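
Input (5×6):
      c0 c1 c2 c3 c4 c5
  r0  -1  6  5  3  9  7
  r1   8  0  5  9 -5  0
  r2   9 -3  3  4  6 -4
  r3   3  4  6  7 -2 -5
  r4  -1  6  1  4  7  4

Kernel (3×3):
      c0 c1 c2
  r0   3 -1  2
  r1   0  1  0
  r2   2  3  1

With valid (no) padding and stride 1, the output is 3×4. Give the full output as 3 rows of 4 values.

13 31 63 31
55 49 31 41
57 21 45 29

Output[0,0]: The receptive field on the input at this output position is [-1 6 5 / 8 0 5 / 9 -3 3]. Elementwise product with the kernel and sum: -1·3 + 6·-1 + 5·2 + 0·1 + 9·2 + -3·3 + 3·1.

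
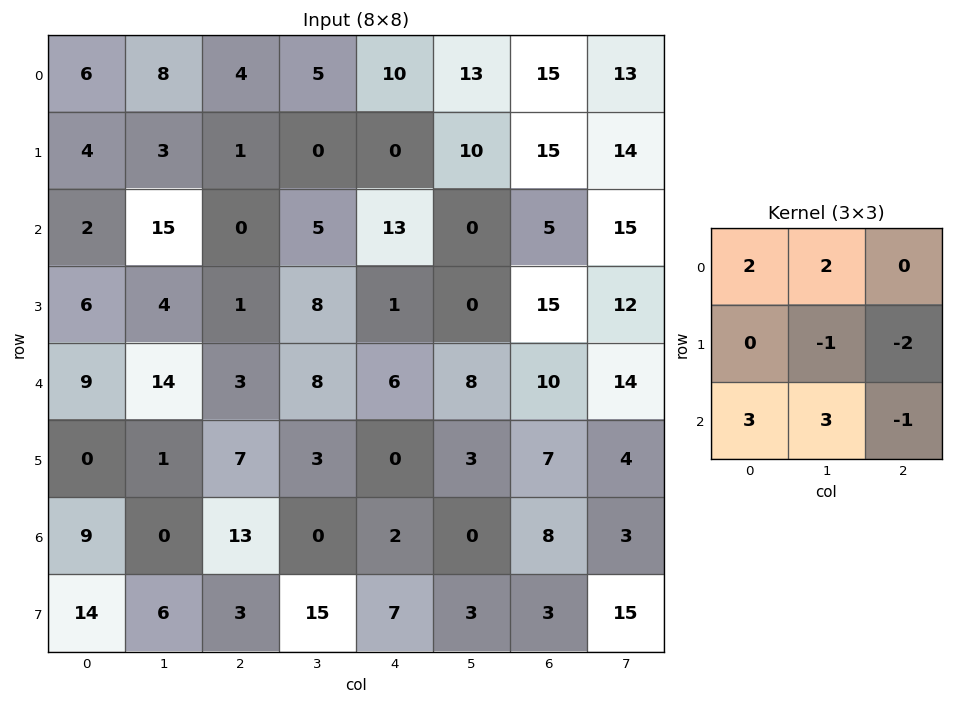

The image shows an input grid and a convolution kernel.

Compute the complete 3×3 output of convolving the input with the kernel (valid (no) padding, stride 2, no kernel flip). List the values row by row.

74 20 40
94 27 28
45 56 9

Output[0,0]: The receptive field on the input at this output position is [6 8 4 / 4 3 1 / 2 15 0]. Elementwise product with the kernel and sum: 6·2 + 8·2 + 3·-1 + 1·-2 + 2·3 + 15·3 + 0·-1.
Output[0,1]: The receptive field on the input at this output position is [4 5 10 / 1 0 0 / 0 5 13]. Elementwise product with the kernel and sum: 4·2 + 5·2 + 0·-1 + 0·-2 + 0·3 + 5·3 + 13·-1.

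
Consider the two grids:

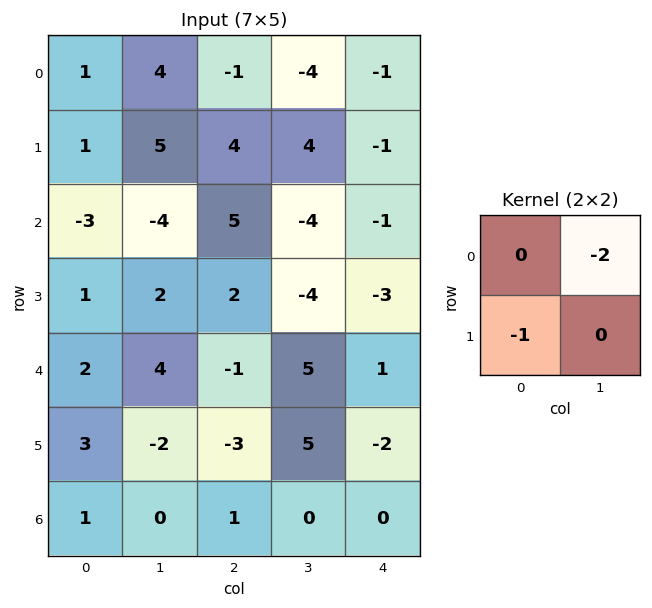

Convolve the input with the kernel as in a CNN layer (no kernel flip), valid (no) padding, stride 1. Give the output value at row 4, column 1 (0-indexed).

4

The receptive field on the input at this output position is [4 -1 / -2 -3]. Elementwise product with the kernel and sum: -1·-2 + -2·-1.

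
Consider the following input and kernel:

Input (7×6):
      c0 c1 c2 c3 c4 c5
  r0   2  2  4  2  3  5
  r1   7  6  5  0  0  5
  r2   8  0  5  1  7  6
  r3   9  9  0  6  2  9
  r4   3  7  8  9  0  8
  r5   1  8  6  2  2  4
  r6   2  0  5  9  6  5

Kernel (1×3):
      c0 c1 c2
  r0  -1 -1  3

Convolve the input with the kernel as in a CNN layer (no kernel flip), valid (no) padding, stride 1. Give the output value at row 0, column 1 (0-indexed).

The receptive field on the input at this output position is [2 4 2]. Elementwise product with the kernel and sum: 2·-1 + 4·-1 + 2·3.

0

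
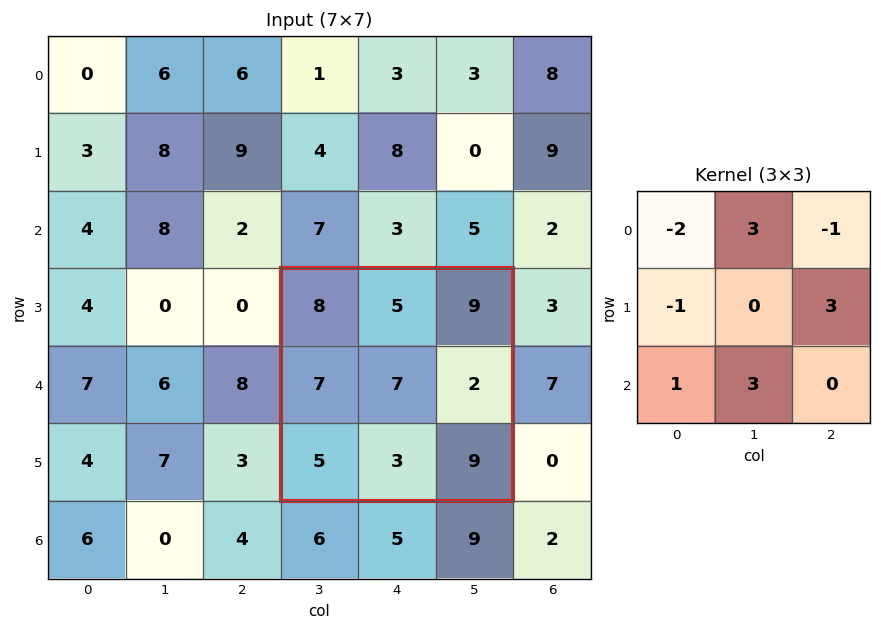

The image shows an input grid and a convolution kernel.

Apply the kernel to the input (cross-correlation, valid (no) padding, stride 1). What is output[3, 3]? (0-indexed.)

3

The receptive field on the input at this output position is [8 5 9 / 7 7 2 / 5 3 9]. Elementwise product with the kernel and sum: 8·-2 + 5·3 + 9·-1 + 7·-1 + 2·3 + 5·1 + 3·3.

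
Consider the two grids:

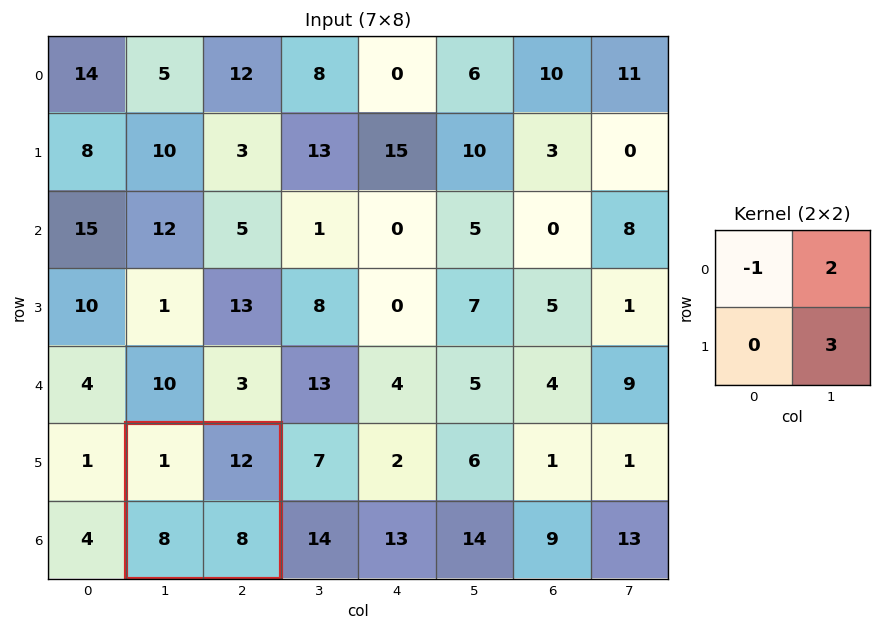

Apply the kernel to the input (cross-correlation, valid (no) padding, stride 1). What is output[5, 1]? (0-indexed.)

The receptive field on the input at this output position is [1 12 / 8 8]. Elementwise product with the kernel and sum: 1·-1 + 12·2 + 8·3.

47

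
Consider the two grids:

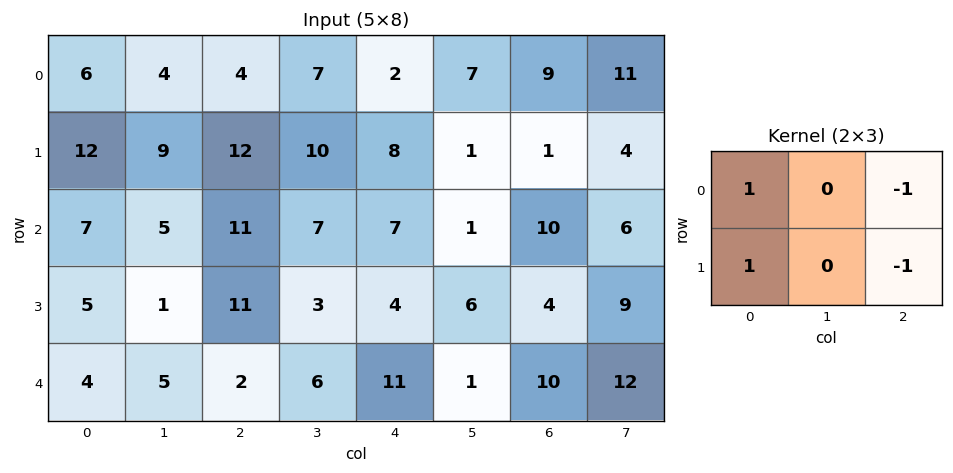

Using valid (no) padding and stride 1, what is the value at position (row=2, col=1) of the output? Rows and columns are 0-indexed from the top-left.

The receptive field on the input at this output position is [5 11 7 / 1 11 3]. Elementwise product with the kernel and sum: 5·1 + 7·-1 + 1·1 + 3·-1.

-4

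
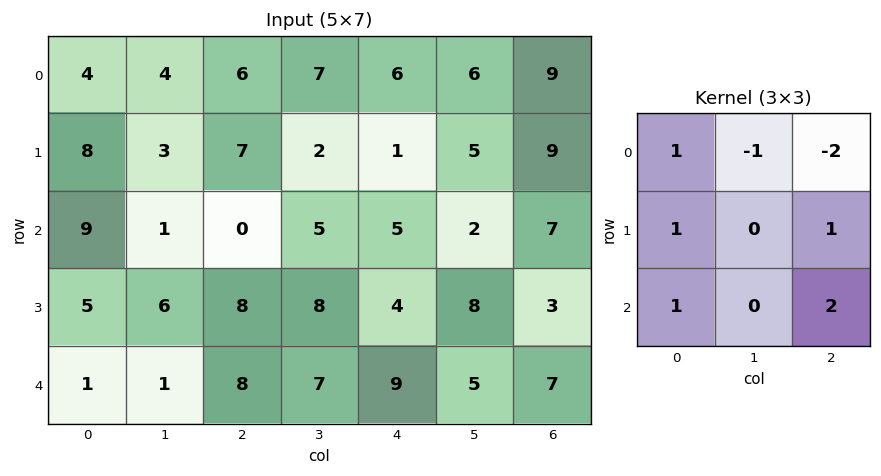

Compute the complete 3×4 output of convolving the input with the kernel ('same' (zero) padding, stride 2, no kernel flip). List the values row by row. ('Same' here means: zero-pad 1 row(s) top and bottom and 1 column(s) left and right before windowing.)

10 18 25 11
-1 20 22 6
-16 -10 0 10

Output[0,0]: The receptive field on the zero-padded input at this output position is [0 0 0 / 0 4 4 / 0 8 3]. Elementwise product with the kernel and sum: 0·1 + 0·-1 + 0·-2 + 0·1 + 4·1 + 0·1 + 3·2.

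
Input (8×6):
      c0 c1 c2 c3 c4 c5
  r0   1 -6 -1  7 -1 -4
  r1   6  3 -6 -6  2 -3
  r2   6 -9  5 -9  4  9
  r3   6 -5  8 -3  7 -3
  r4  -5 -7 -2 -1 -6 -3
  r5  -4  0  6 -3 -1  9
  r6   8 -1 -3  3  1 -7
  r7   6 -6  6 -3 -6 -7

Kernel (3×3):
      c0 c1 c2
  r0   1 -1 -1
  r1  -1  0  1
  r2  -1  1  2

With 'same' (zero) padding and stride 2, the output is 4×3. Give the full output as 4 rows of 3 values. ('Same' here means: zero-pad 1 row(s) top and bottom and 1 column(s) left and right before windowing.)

6 -8 -9
-22 22 17
-12 -4 11
-3 7 -38

Output[0,0]: The receptive field on the zero-padded input at this output position is [0 0 0 / 0 1 -6 / 0 6 3]. Elementwise product with the kernel and sum: 0·1 + 0·-1 + 0·-1 + 0·-1 + -6·1 + 0·-1 + 6·1 + 3·2.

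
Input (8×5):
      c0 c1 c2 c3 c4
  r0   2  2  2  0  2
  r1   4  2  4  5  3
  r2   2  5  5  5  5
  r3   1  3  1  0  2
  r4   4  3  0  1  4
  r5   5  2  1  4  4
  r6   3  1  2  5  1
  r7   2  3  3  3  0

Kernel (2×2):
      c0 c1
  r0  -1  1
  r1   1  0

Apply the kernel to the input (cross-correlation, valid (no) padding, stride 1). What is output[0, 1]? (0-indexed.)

The receptive field on the input at this output position is [2 2 / 2 4]. Elementwise product with the kernel and sum: 2·-1 + 2·1 + 2·1.

2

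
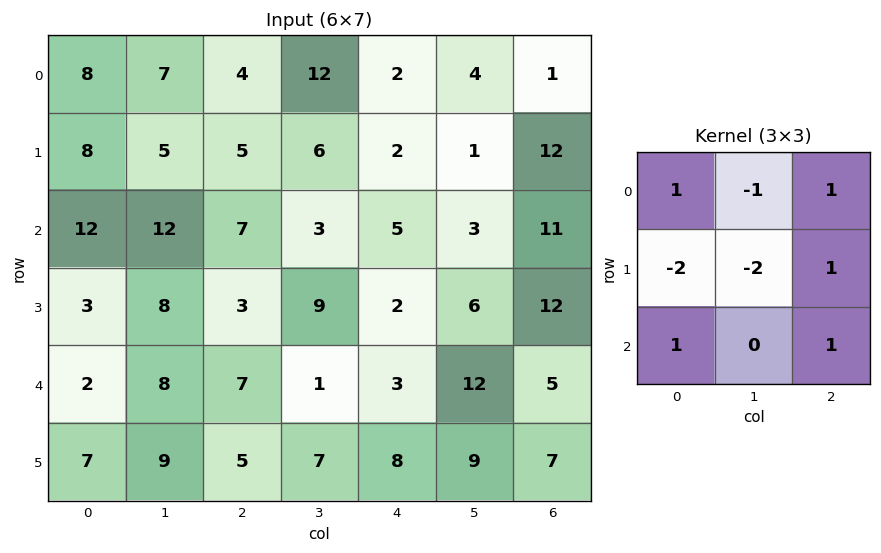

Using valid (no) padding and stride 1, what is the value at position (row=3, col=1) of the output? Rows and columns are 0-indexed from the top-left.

1

The receptive field on the input at this output position is [8 3 9 / 8 7 1 / 9 5 7]. Elementwise product with the kernel and sum: 8·1 + 3·-1 + 9·1 + 8·-2 + 7·-2 + 1·1 + 9·1 + 7·1.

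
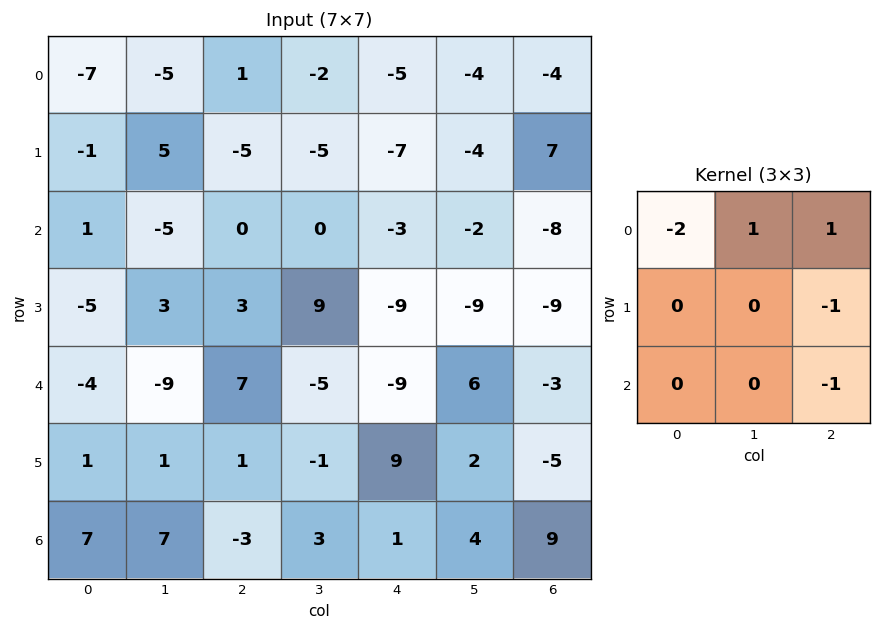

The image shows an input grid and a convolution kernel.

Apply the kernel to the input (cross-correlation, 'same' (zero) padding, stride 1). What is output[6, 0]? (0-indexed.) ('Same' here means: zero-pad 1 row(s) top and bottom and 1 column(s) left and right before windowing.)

The receptive field on the zero-padded input at this output position is [0 1 1 / 0 7 7 / 0 0 0]. Elementwise product with the kernel and sum: 0·-2 + 1·1 + 1·1 + 7·-1 + 0·-1.

-5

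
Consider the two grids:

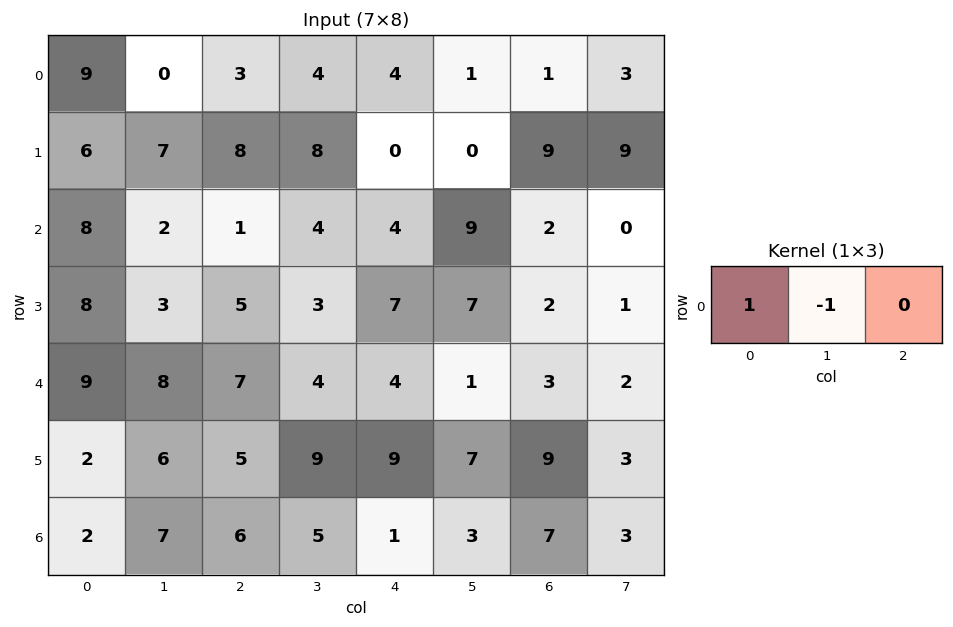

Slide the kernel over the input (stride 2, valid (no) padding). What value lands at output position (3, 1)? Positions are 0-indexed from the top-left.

1

The receptive field on the input at this output position is [6 5 1]. Elementwise product with the kernel and sum: 6·1 + 5·-1.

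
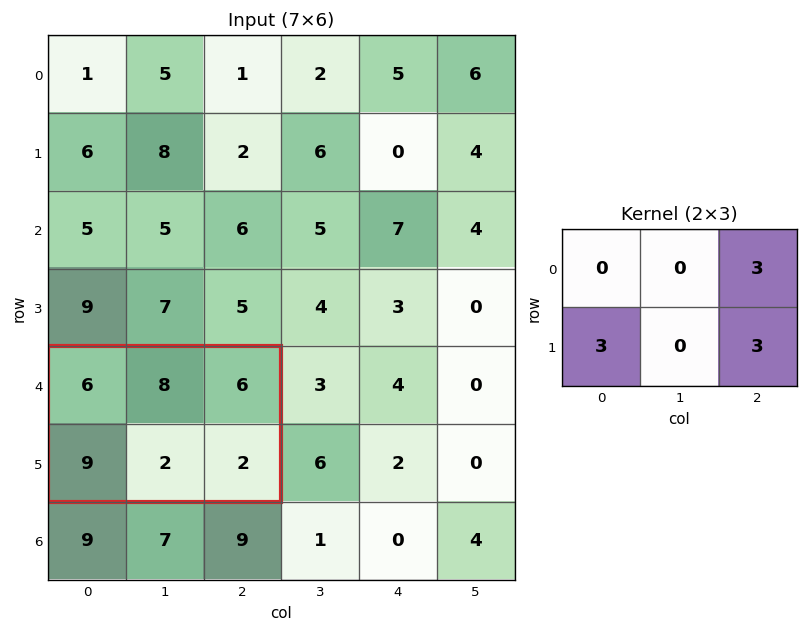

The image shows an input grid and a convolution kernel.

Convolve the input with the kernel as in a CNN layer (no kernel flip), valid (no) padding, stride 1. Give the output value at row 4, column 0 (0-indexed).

The receptive field on the input at this output position is [6 8 6 / 9 2 2]. Elementwise product with the kernel and sum: 6·3 + 9·3 + 2·3.

51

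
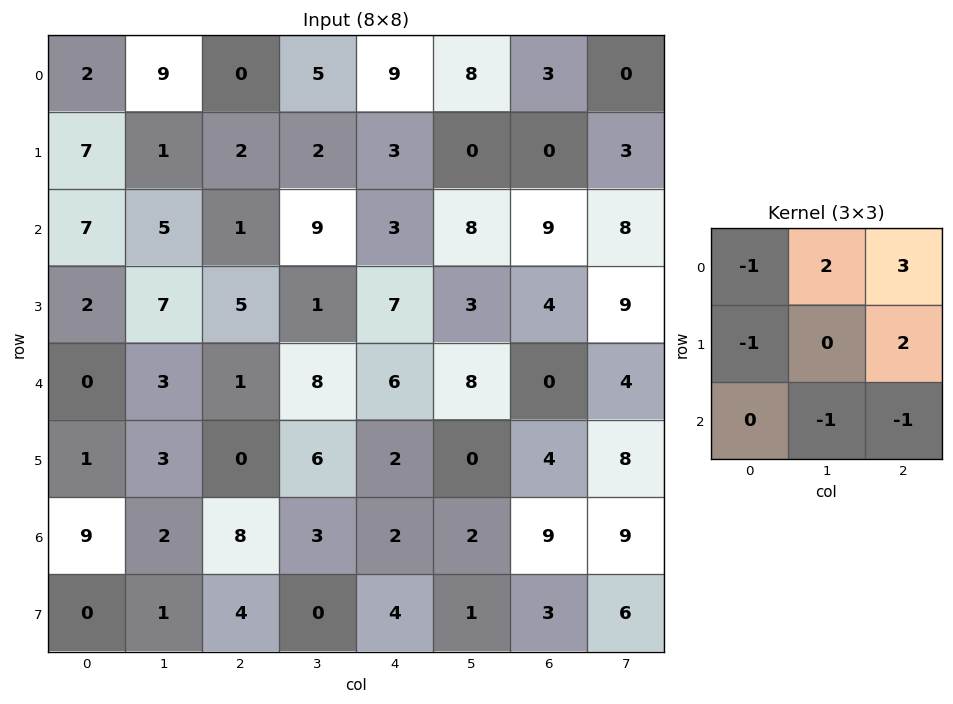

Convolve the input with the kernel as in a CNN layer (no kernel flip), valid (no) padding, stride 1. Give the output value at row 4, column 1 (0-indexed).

21

The receptive field on the input at this output position is [3 1 8 / 3 0 6 / 2 8 3]. Elementwise product with the kernel and sum: 3·-1 + 1·2 + 8·3 + 3·-1 + 6·2 + 8·-1 + 3·-1.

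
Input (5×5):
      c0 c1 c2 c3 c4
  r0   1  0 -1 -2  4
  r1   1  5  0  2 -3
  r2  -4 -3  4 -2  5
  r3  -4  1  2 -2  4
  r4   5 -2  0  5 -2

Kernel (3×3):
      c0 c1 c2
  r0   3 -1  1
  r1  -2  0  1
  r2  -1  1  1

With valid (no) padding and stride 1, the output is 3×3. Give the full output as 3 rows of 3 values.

5 -4 -1
17 20 -8
-2 -12 22

Output[0,0]: The receptive field on the input at this output position is [1 0 -1 / 1 5 0 / -4 -3 4]. Elementwise product with the kernel and sum: 1·3 + 0·-1 + -1·1 + 1·-2 + 0·1 + -4·-1 + -3·1 + 4·1.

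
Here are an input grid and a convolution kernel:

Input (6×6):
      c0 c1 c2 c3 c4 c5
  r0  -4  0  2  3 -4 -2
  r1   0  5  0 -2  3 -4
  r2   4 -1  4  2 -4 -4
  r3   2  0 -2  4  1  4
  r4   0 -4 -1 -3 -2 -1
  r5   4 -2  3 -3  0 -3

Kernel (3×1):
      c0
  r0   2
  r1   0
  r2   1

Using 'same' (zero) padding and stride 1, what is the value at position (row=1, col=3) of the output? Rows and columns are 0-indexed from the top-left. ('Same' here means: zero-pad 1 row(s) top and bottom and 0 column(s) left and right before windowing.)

The receptive field on the zero-padded input at this output position is [3 / -2 / 2]. Elementwise product with the kernel and sum: 3·2 + 2·1.

8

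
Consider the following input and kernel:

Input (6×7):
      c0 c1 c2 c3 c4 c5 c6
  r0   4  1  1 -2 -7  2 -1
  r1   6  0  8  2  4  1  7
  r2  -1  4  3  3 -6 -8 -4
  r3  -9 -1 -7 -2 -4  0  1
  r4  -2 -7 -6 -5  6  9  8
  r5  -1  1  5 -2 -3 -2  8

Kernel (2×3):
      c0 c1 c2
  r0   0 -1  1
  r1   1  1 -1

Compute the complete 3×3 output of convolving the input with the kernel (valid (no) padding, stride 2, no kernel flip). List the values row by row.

Output[0,0]: The receptive field on the input at this output position is [4 1 1 / 6 0 8]. Elementwise product with the kernel and sum: 1·-1 + 1·1 + 6·1 + 0·1 + 8·-1.

-2 1 -5
-4 -14 -1
-4 17 -14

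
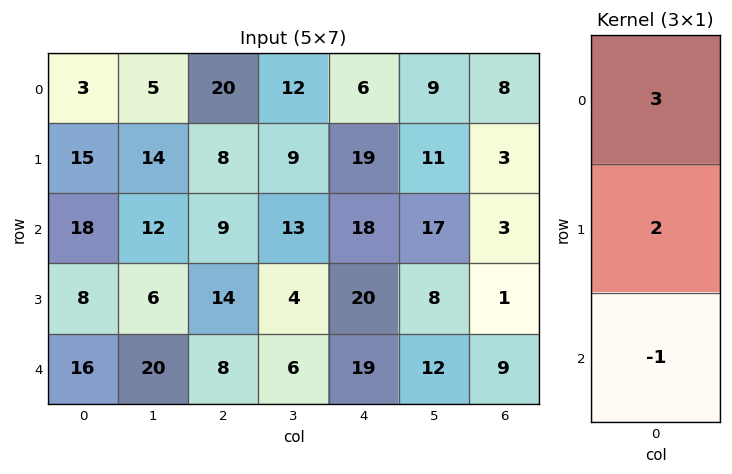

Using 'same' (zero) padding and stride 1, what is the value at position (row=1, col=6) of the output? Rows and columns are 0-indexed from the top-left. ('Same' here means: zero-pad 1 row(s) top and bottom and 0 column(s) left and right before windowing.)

The receptive field on the zero-padded input at this output position is [8 / 3 / 3]. Elementwise product with the kernel and sum: 8·3 + 3·2 + 3·-1.

27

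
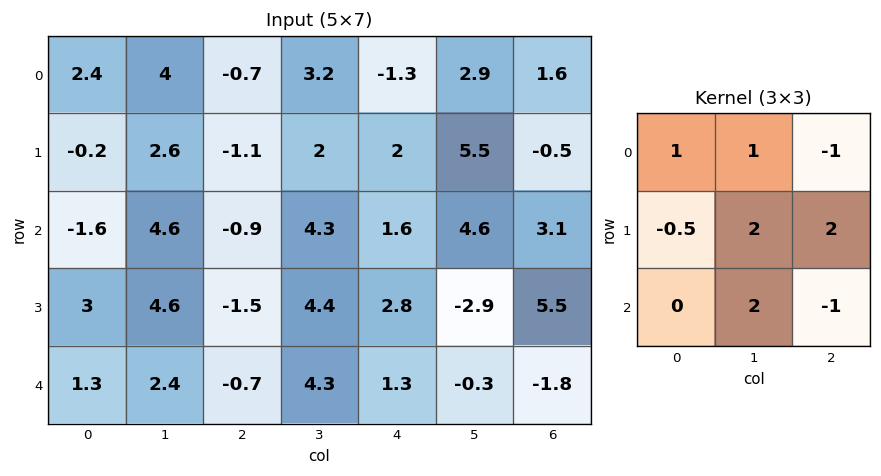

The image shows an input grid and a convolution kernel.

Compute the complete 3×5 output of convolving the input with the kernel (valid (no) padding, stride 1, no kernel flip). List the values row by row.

20.3 -5.5 19.35 11.6 15.1
22.4 -3.4 17.15 17.25 11.3
14.1 -2.8 24.25 1.8 8.1

Output[0,0]: The receptive field on the input at this output position is [2.4 4 -0.7 / -0.2 2.6 -1.1 / -1.6 4.6 -0.9]. Elementwise product with the kernel and sum: 2.4·1 + 4·1 + -0.7·-1 + -0.2·-0.5 + 2.6·2 + -1.1·2 + 4.6·2 + -0.9·-1.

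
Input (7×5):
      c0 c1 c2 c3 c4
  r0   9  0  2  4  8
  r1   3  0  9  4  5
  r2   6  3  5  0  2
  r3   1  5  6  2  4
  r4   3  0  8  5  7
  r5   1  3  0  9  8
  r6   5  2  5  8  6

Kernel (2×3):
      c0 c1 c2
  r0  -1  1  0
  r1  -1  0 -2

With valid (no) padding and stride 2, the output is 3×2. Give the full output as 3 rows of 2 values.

Output[0,0]: The receptive field on the input at this output position is [9 0 2 / 3 0 9]. Elementwise product with the kernel and sum: 9·-1 + 0·1 + 3·-1 + 9·-2.
Output[0,1]: The receptive field on the input at this output position is [2 4 8 / 9 4 5]. Elementwise product with the kernel and sum: 2·-1 + 4·1 + 9·-1 + 5·-2.

-30 -17
-16 -19
-4 -19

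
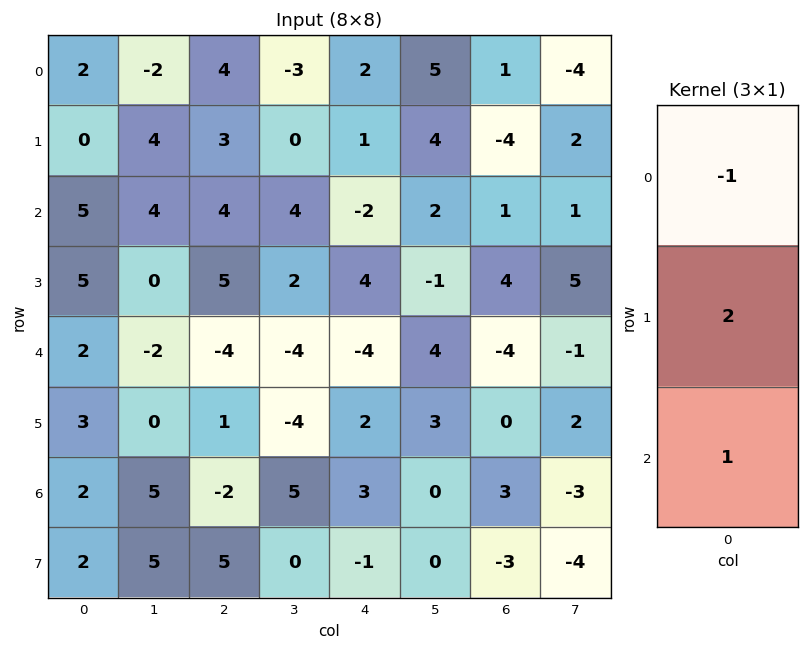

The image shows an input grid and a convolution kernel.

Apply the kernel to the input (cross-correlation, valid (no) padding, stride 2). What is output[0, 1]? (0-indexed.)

6

The receptive field on the input at this output position is [4 / 3 / 4]. Elementwise product with the kernel and sum: 4·-1 + 3·2 + 4·1.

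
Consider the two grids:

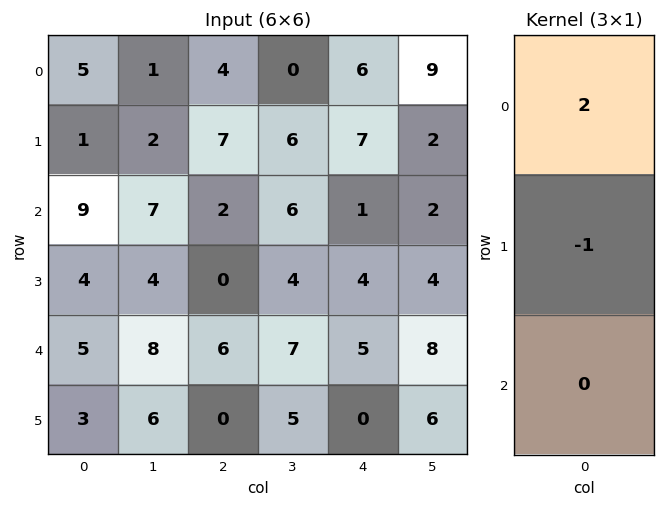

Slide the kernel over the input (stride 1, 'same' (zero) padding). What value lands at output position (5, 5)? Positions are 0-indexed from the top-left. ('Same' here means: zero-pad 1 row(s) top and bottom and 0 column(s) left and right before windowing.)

The receptive field on the zero-padded input at this output position is [8 / 6 / 0]. Elementwise product with the kernel and sum: 8·2 + 6·-1.

10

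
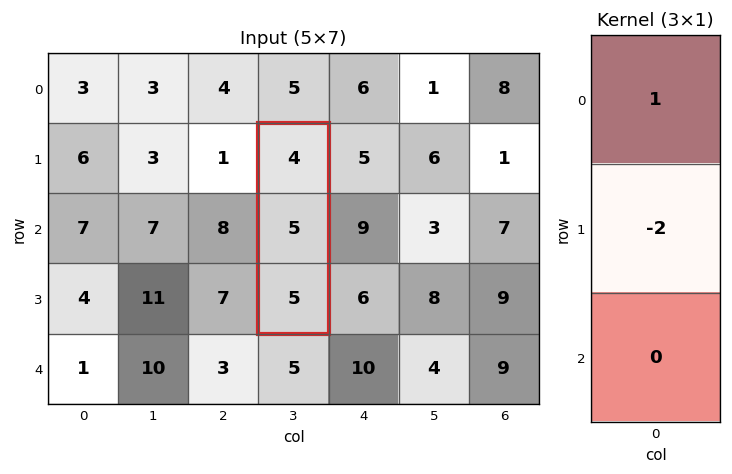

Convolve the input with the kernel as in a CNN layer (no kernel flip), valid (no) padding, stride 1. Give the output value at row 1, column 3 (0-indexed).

The receptive field on the input at this output position is [4 / 5 / 5]. Elementwise product with the kernel and sum: 4·1 + 5·-2.

-6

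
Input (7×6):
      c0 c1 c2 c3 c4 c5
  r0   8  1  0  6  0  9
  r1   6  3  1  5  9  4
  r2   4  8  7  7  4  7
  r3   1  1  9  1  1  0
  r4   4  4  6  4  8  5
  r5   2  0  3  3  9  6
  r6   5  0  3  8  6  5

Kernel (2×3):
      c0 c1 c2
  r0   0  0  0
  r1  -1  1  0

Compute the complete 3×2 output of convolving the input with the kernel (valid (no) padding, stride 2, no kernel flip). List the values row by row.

Output[0,0]: The receptive field on the input at this output position is [8 1 0 / 6 3 1]. Elementwise product with the kernel and sum: 6·-1 + 3·1.

-3 4
0 -8
-2 0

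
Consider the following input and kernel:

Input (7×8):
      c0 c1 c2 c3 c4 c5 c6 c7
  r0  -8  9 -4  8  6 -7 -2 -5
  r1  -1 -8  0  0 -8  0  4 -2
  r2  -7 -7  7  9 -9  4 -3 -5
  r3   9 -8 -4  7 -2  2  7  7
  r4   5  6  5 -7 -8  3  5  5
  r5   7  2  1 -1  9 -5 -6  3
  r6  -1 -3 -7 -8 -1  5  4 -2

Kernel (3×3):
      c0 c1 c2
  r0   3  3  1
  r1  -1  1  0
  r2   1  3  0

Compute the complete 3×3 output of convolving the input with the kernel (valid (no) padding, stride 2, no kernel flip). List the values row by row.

Output[0,0]: The receptive field on the input at this output position is [-8 9 -4 / -1 -8 0 / -7 -7 7]. Elementwise product with the kernel and sum: -8·3 + 9·3 + -4·1 + -1·-1 + -8·1 + -7·1 + -7·3.
Output[0,1]: The receptive field on the input at this output position is [-4 8 6 / 0 0 -8 / 7 9 -9]. Elementwise product with the kernel and sum: -4·3 + 8·3 + 6·1 + 0·-1 + 0·1 + 7·1 + 9·3.

-36 52 6
-29 34 -13
23 -47 -10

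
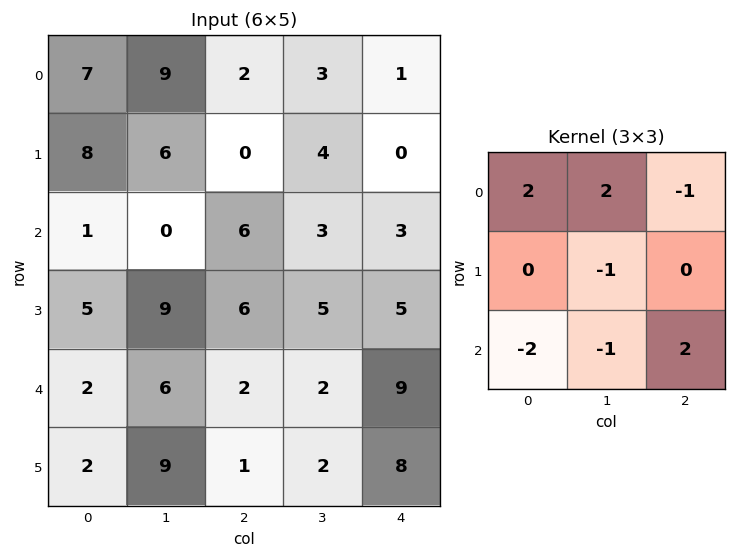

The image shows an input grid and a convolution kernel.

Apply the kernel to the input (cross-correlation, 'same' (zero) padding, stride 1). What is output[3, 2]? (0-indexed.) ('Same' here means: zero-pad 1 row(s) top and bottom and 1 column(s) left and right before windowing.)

The receptive field on the zero-padded input at this output position is [0 6 3 / 9 6 5 / 6 2 2]. Elementwise product with the kernel and sum: 0·2 + 6·2 + 3·-1 + 6·-1 + 6·-2 + 2·-1 + 2·2.

-7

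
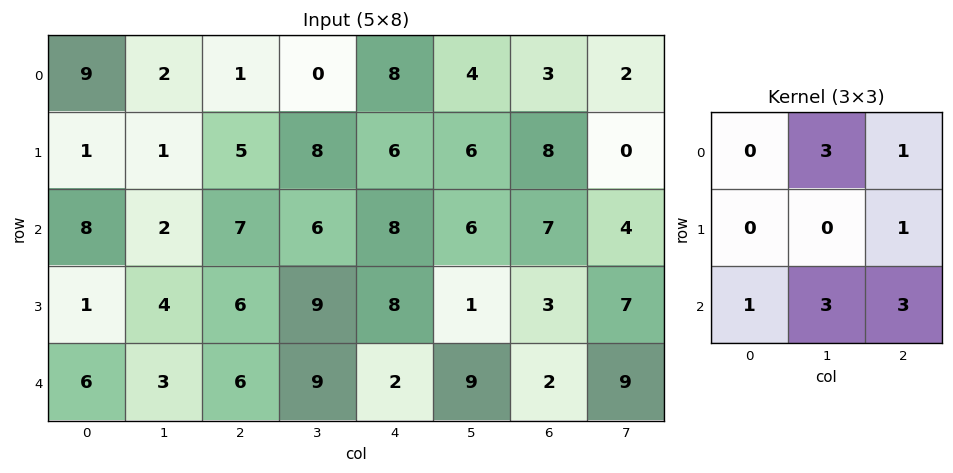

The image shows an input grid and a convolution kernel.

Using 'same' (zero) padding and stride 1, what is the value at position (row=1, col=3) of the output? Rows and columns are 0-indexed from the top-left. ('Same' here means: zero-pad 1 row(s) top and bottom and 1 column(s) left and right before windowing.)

63

The receptive field on the zero-padded input at this output position is [1 0 8 / 5 8 6 / 7 6 8]. Elementwise product with the kernel and sum: 0·3 + 8·1 + 6·1 + 7·1 + 6·3 + 8·3.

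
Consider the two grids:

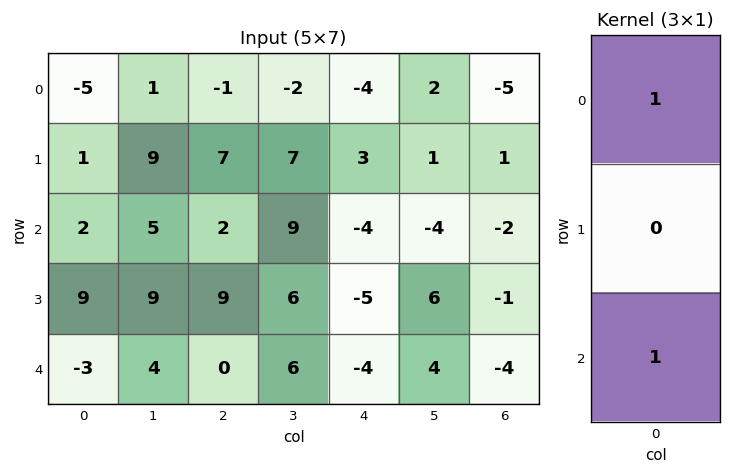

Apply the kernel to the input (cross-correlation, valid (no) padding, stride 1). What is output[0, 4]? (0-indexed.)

The receptive field on the input at this output position is [-4 / 3 / -4]. Elementwise product with the kernel and sum: -4·1 + -4·1.

-8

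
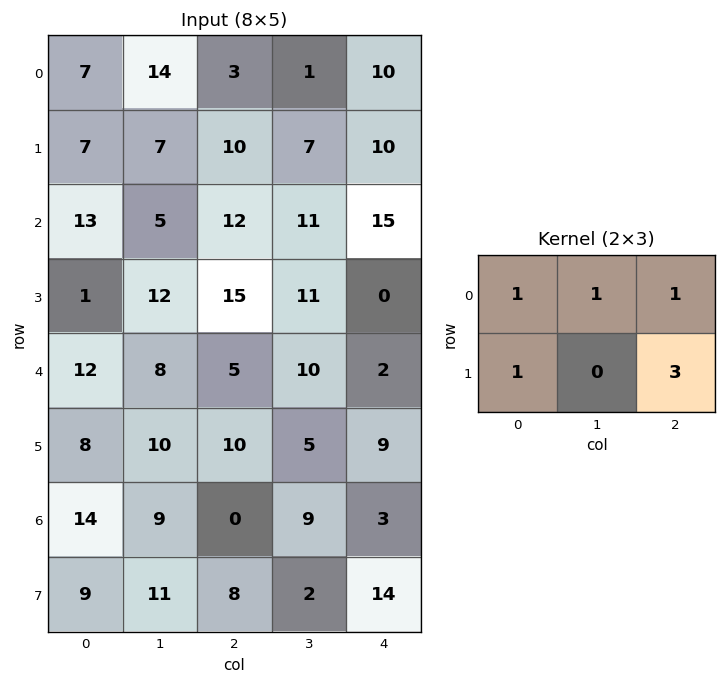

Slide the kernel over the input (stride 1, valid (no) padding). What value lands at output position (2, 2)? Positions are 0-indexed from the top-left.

The receptive field on the input at this output position is [12 11 15 / 15 11 0]. Elementwise product with the kernel and sum: 12·1 + 11·1 + 15·1 + 15·1 + 0·3.

53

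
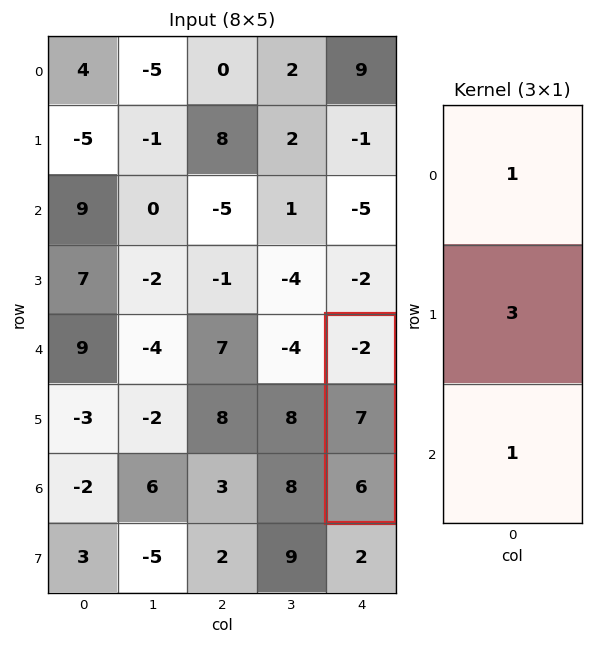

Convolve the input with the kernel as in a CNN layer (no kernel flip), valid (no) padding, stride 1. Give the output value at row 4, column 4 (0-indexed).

The receptive field on the input at this output position is [-2 / 7 / 6]. Elementwise product with the kernel and sum: -2·1 + 7·3 + 6·1.

25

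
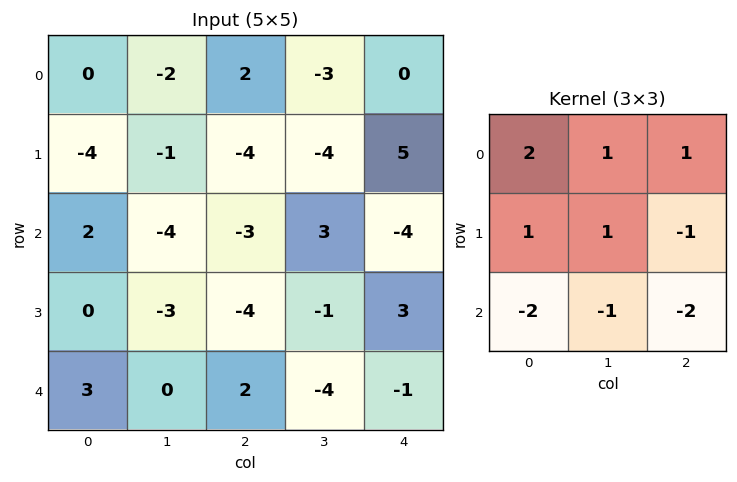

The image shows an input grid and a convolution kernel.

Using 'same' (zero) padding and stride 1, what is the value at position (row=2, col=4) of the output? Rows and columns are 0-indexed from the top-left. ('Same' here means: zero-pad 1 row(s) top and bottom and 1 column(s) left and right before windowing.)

The receptive field on the zero-padded input at this output position is [-4 5 0 / 3 -4 0 / -1 3 0]. Elementwise product with the kernel and sum: -4·2 + 5·1 + 0·1 + 3·1 + -4·1 + 0·-1 + -1·-2 + 3·-1 + 0·-2.

-5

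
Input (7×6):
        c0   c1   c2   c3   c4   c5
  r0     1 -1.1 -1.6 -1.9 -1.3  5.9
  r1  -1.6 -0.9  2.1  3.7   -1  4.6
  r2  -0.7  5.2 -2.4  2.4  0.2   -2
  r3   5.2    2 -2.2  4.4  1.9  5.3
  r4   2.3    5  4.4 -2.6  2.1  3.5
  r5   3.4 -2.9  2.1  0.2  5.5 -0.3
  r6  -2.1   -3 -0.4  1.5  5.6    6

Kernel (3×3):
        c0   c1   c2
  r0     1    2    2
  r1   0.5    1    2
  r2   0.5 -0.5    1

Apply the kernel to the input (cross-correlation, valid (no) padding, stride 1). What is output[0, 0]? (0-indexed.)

The receptive field on the input at this output position is [1 -1.1 -1.6 / -1.6 -0.9 2.1 / -0.7 5.2 -2.4]. Elementwise product with the kernel and sum: 1·1 + -1.1·2 + -1.6·2 + -1.6·0.5 + -0.9·1 + 2.1·2 + -0.7·0.5 + 5.2·-0.5 + -2.4·1.

-7.25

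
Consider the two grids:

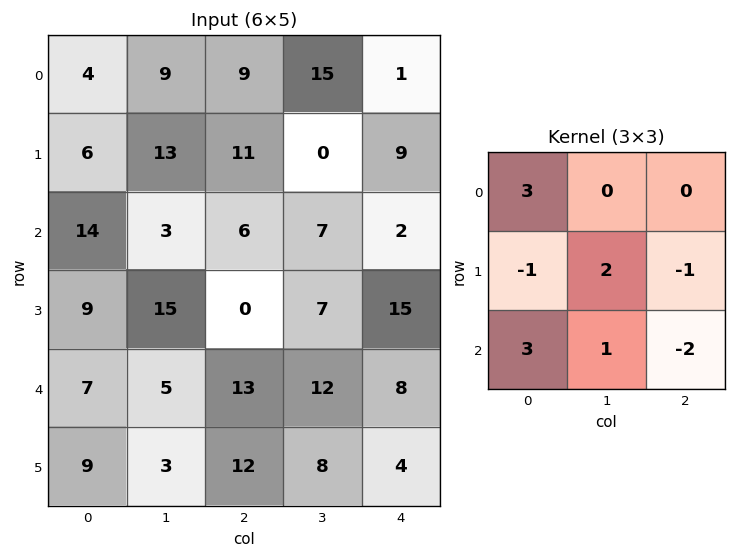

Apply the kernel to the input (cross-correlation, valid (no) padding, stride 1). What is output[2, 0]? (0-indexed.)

The receptive field on the input at this output position is [14 3 6 / 9 15 0 / 7 5 13]. Elementwise product with the kernel and sum: 14·3 + 9·-1 + 15·2 + 0·-1 + 7·3 + 5·1 + 13·-2.

63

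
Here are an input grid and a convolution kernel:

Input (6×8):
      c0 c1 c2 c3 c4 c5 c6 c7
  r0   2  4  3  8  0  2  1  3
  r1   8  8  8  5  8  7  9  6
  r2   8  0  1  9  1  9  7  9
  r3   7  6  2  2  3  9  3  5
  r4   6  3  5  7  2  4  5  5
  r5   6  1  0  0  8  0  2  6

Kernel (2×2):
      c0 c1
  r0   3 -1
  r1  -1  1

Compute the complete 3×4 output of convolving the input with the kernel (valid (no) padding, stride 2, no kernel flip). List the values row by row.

2 -2 -3 -3
23 -6 0 14
10 8 -6 14

Output[0,0]: The receptive field on the input at this output position is [2 4 / 8 8]. Elementwise product with the kernel and sum: 2·3 + 4·-1 + 8·-1 + 8·1.
Output[0,1]: The receptive field on the input at this output position is [3 8 / 8 5]. Elementwise product with the kernel and sum: 3·3 + 8·-1 + 8·-1 + 5·1.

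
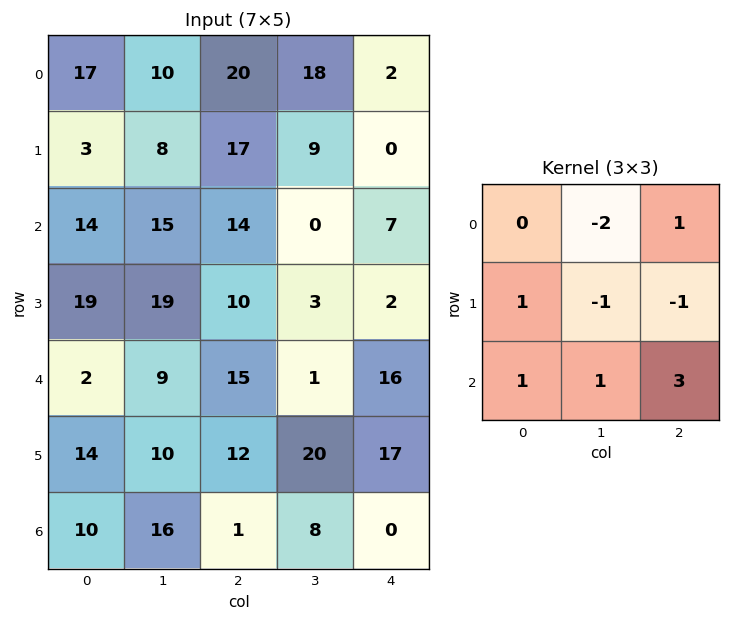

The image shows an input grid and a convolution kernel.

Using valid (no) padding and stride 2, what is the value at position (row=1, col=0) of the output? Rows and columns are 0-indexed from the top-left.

30

The receptive field on the input at this output position is [14 15 14 / 19 19 10 / 2 9 15]. Elementwise product with the kernel and sum: 15·-2 + 14·1 + 19·1 + 19·-1 + 10·-1 + 2·1 + 9·1 + 15·3.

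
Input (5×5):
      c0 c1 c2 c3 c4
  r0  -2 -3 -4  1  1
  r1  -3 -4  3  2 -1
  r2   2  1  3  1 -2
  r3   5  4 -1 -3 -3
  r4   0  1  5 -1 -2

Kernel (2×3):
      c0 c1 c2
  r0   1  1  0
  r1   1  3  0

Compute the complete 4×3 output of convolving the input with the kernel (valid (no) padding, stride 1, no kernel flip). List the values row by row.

Output[0,0]: The receptive field on the input at this output position is [-2 -3 -4 / -3 -4 3]. Elementwise product with the kernel and sum: -2·1 + -3·1 + -3·1 + -4·3.
Output[0,1]: The receptive field on the input at this output position is [-3 -4 1 / -4 3 2]. Elementwise product with the kernel and sum: -3·1 + -4·1 + -4·1 + 3·3.

-20 -2 6
-2 9 11
20 5 -6
12 19 -2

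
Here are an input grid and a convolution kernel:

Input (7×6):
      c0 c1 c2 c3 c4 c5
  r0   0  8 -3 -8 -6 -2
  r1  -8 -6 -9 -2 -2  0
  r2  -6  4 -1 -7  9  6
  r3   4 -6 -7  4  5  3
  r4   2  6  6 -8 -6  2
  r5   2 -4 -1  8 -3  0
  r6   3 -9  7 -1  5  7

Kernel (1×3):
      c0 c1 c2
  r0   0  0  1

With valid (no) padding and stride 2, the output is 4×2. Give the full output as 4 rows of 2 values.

Output[0,0]: The receptive field on the input at this output position is [0 8 -3]. Elementwise product with the kernel and sum: -3·1.
Output[0,1]: The receptive field on the input at this output position is [-3 -8 -6]. Elementwise product with the kernel and sum: -6·1.

-3 -6
-1 9
6 -6
7 5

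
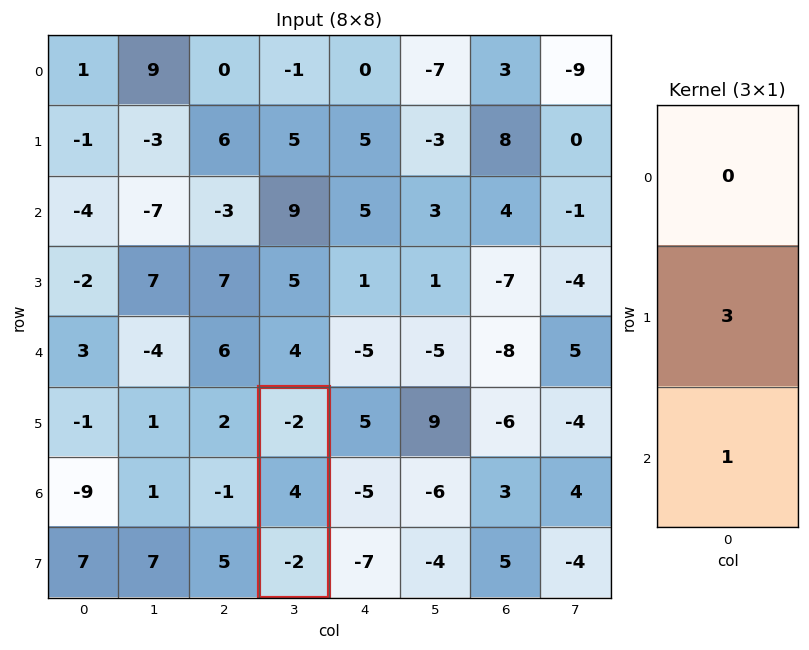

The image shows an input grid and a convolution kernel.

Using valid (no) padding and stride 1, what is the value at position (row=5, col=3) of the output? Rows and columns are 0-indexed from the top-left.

The receptive field on the input at this output position is [-2 / 4 / -2]. Elementwise product with the kernel and sum: 4·3 + -2·1.

10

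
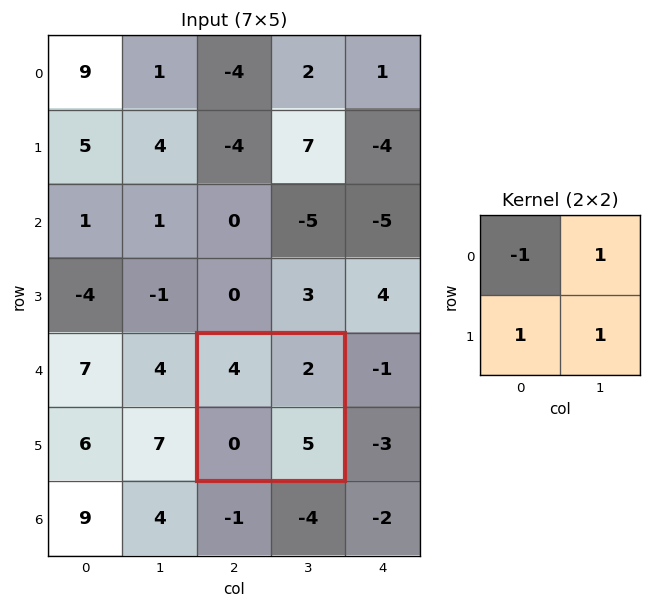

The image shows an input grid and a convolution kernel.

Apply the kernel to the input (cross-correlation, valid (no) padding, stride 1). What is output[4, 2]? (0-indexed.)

3

The receptive field on the input at this output position is [4 2 / 0 5]. Elementwise product with the kernel and sum: 4·-1 + 2·1 + 0·1 + 5·1.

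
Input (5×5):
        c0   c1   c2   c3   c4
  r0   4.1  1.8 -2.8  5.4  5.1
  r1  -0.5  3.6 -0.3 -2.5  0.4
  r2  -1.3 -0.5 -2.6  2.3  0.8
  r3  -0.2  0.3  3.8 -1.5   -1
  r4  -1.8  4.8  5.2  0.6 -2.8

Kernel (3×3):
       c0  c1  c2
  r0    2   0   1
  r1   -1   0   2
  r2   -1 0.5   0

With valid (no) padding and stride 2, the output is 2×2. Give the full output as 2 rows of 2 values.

Output[0,0]: The receptive field on the input at this output position is [4.1 1.8 -2.8 / -0.5 3.6 -0.3 / -1.3 -0.5 -2.6]. Elementwise product with the kernel and sum: 4.1·2 + -2.8·1 + -0.5·-1 + -0.3·2 + -1.3·-1 + -0.5·0.5.

6.35 4.35
6.8 -15.1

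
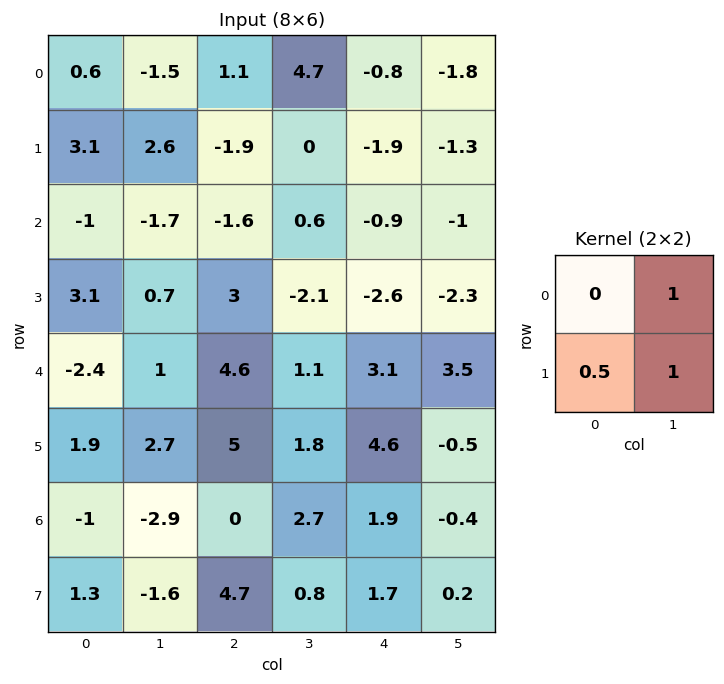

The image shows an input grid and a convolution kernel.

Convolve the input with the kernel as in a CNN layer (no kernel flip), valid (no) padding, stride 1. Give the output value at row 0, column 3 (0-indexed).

The receptive field on the input at this output position is [4.7 -0.8 / 0 -1.9]. Elementwise product with the kernel and sum: -0.8·1 + 0·0.5 + -1.9·1.

-2.7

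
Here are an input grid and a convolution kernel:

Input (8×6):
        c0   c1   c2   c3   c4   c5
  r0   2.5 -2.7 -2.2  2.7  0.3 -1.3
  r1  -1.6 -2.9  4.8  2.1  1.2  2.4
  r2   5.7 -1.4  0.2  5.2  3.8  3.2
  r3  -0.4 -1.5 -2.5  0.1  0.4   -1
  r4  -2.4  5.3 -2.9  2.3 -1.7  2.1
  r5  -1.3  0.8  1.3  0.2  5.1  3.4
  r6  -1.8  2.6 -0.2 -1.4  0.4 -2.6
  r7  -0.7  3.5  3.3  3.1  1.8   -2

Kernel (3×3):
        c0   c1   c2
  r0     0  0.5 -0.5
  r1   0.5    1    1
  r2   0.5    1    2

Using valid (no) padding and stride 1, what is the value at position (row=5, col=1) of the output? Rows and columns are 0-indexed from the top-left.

The receptive field on the input at this output position is [0.8 1.3 0.2 / 2.6 -0.2 -1.4 / 3.5 3.3 3.1]. Elementwise product with the kernel and sum: 1.3·0.5 + 0.2·-0.5 + 2.6·0.5 + -0.2·1 + -1.4·1 + 3.5·0.5 + 3.3·1 + 3.1·2.

11.5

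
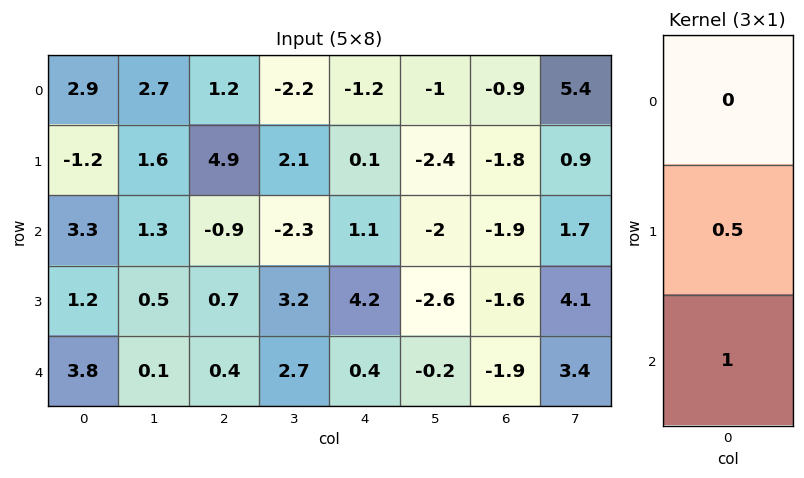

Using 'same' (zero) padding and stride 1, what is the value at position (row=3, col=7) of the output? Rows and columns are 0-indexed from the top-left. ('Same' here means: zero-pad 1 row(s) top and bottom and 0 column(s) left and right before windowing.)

5.45

The receptive field on the zero-padded input at this output position is [1.7 / 4.1 / 3.4]. Elementwise product with the kernel and sum: 4.1·0.5 + 3.4·1.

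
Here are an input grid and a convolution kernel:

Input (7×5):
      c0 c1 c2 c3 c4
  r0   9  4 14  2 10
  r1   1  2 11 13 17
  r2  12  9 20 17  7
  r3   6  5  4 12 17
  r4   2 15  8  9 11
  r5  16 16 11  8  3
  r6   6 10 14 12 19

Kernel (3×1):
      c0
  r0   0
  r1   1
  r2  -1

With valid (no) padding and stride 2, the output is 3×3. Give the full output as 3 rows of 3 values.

-11 -9 10
4 -4 6
10 -3 -16

Output[0,0]: The receptive field on the input at this output position is [9 / 1 / 12]. Elementwise product with the kernel and sum: 1·1 + 12·-1.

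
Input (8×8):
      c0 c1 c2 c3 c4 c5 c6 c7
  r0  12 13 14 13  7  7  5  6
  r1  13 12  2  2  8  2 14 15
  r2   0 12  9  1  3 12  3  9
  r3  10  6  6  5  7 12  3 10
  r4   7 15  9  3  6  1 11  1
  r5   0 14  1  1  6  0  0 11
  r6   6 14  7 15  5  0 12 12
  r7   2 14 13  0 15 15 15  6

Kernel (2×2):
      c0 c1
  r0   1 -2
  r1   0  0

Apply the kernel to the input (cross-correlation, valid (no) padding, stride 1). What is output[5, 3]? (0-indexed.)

-11

The receptive field on the input at this output position is [1 6 / 15 5]. Elementwise product with the kernel and sum: 1·1 + 6·-2.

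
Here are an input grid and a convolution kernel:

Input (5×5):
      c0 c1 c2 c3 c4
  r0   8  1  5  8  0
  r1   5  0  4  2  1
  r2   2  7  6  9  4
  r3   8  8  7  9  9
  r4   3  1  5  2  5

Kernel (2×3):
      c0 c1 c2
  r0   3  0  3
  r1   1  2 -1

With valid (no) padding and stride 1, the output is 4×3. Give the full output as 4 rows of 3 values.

Output[0,0]: The receptive field on the input at this output position is [8 1 5 / 5 0 4]. Elementwise product with the kernel and sum: 8·3 + 5·3 + 5·1 + 0·2 + 4·-1.
Output[0,1]: The receptive field on the input at this output position is [1 5 8 / 0 4 2]. Elementwise product with the kernel and sum: 1·3 + 8·3 + 0·1 + 4·2 + 2·-1.

40 33 22
37 16 35
41 61 46
45 60 52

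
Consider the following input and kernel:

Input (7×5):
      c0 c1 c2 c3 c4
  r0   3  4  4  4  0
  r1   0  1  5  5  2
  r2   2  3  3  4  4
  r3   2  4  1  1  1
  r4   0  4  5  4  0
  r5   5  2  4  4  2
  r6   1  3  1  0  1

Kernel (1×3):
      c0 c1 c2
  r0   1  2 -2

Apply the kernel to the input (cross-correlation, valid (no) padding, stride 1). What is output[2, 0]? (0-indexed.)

2

The receptive field on the input at this output position is [2 3 3]. Elementwise product with the kernel and sum: 2·1 + 3·2 + 3·-2.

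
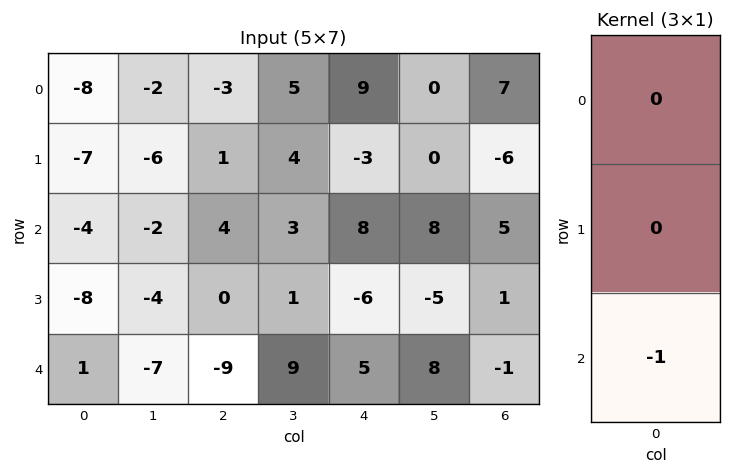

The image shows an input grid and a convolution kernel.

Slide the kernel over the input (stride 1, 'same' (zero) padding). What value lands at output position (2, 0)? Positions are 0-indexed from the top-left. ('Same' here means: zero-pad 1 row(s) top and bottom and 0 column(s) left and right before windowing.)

8

The receptive field on the zero-padded input at this output position is [-7 / -4 / -8]. Elementwise product with the kernel and sum: -8·-1.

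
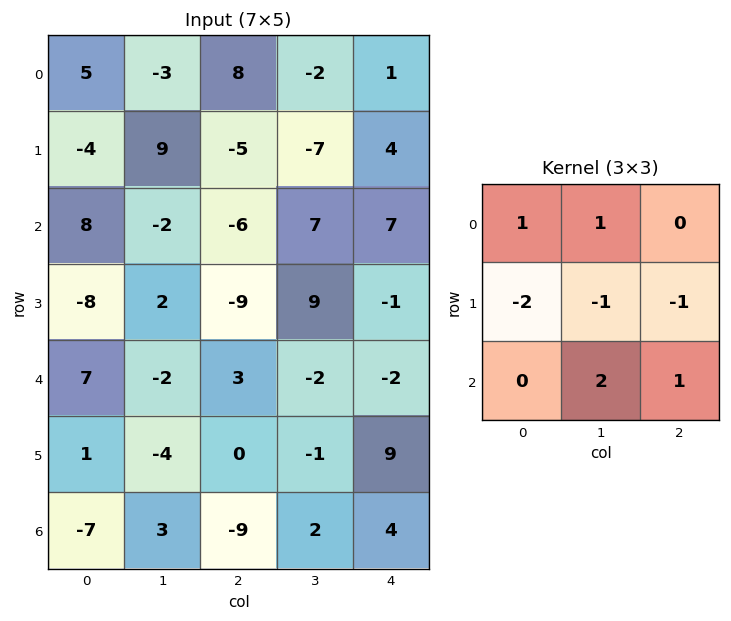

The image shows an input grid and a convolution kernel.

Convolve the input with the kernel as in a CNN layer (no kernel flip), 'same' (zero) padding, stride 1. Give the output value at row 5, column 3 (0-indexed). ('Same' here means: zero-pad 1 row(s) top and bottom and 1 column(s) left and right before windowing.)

The receptive field on the zero-padded input at this output position is [3 -2 -2 / 0 -1 9 / -9 2 4]. Elementwise product with the kernel and sum: 3·1 + -2·1 + 0·-2 + -1·-1 + 9·-1 + 2·2 + 4·1.

1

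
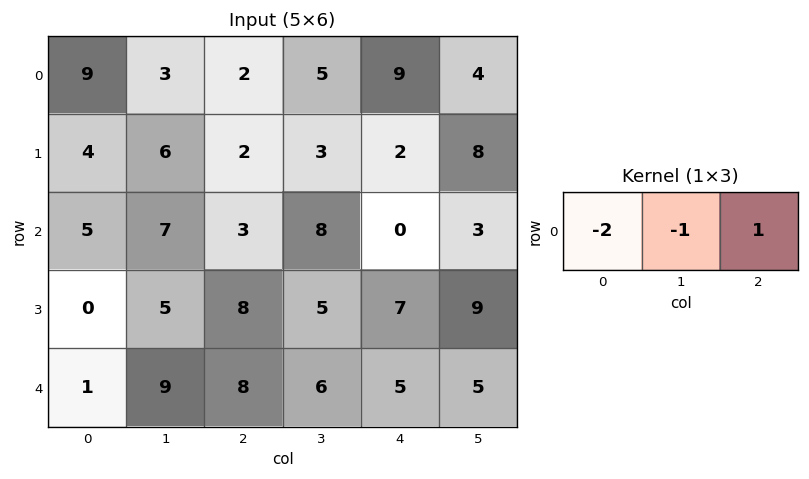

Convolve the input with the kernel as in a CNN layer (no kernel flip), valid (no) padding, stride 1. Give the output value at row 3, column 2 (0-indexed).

-14

The receptive field on the input at this output position is [8 5 7]. Elementwise product with the kernel and sum: 8·-2 + 5·-1 + 7·1.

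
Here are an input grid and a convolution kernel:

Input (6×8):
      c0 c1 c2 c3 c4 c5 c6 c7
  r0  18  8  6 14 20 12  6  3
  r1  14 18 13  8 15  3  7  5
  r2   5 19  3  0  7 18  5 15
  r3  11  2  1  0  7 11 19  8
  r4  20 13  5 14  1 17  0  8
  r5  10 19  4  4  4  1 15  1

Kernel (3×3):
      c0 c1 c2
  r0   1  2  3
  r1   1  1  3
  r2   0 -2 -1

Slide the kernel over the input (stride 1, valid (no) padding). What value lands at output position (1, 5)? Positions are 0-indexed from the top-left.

54

The receptive field on the input at this output position is [3 7 5 / 18 5 15 / 11 19 8]. Elementwise product with the kernel and sum: 3·1 + 7·2 + 5·3 + 18·1 + 5·1 + 15·3 + 19·-2 + 8·-1.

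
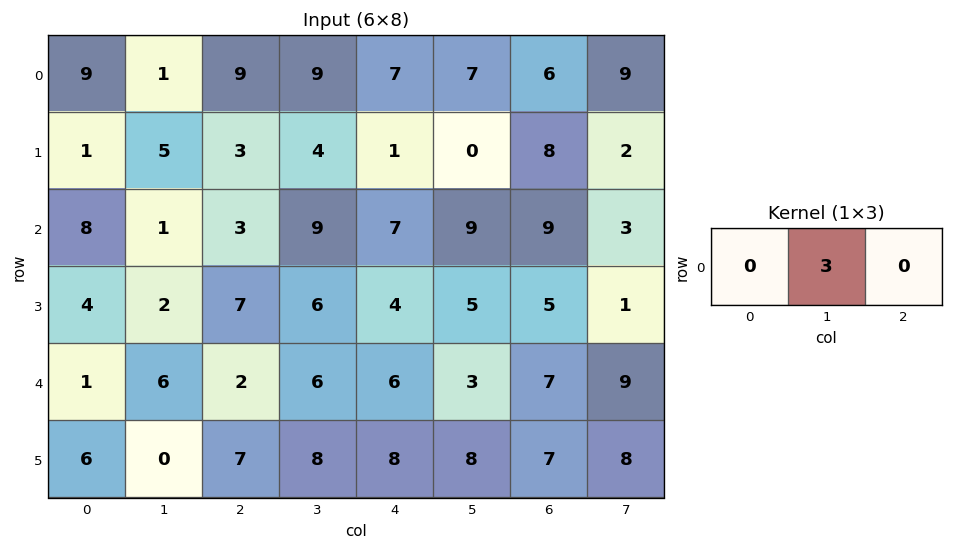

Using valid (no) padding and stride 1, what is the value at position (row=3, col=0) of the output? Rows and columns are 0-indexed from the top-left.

6

The receptive field on the input at this output position is [4 2 7]. Elementwise product with the kernel and sum: 2·3.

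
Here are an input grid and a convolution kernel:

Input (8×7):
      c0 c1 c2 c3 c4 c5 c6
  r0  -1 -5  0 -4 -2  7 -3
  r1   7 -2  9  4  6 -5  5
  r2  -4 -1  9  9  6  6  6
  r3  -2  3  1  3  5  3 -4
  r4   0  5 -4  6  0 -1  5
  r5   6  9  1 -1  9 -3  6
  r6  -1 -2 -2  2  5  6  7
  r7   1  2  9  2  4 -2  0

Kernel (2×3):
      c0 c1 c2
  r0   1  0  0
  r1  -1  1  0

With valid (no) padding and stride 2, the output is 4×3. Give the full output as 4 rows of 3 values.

-10 -5 -13
1 11 4
3 -6 -12
0 -9 -1

Output[0,0]: The receptive field on the input at this output position is [-1 -5 0 / 7 -2 9]. Elementwise product with the kernel and sum: -1·1 + 7·-1 + -2·1.
Output[0,1]: The receptive field on the input at this output position is [0 -4 -2 / 9 4 6]. Elementwise product with the kernel and sum: 0·1 + 9·-1 + 4·1.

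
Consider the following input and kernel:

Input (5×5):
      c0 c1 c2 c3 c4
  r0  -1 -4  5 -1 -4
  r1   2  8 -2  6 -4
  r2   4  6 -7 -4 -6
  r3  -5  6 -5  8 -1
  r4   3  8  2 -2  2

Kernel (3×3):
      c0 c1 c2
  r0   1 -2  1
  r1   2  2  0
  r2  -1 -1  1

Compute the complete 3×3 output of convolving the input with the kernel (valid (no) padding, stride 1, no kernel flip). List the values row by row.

15 -6 16
-2 23 -44
-22 6 3

Output[0,0]: The receptive field on the input at this output position is [-1 -4 5 / 2 8 -2 / 4 6 -7]. Elementwise product with the kernel and sum: -1·1 + -4·-2 + 5·1 + 2·2 + 8·2 + 4·-1 + 6·-1 + -7·1.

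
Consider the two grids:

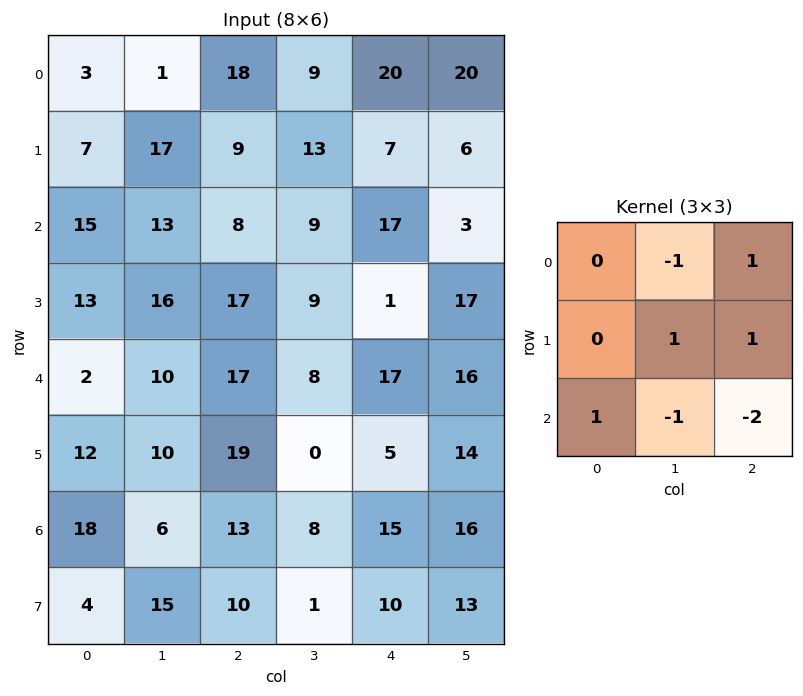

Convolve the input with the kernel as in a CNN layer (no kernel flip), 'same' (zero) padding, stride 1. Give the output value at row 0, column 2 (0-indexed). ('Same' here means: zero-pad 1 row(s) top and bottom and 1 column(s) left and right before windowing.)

9

The receptive field on the zero-padded input at this output position is [0 0 0 / 1 18 9 / 17 9 13]. Elementwise product with the kernel and sum: 0·-1 + 0·1 + 18·1 + 9·1 + 17·1 + 9·-1 + 13·-2.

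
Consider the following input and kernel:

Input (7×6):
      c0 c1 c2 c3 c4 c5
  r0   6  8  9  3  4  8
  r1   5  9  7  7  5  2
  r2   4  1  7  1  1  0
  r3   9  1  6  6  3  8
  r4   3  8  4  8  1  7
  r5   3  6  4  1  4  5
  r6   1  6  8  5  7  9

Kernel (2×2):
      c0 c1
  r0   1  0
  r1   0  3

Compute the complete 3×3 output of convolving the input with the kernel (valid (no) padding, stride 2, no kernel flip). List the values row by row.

Output[0,0]: The receptive field on the input at this output position is [6 8 / 5 9]. Elementwise product with the kernel and sum: 6·1 + 9·3.
Output[0,1]: The receptive field on the input at this output position is [9 3 / 7 7]. Elementwise product with the kernel and sum: 9·1 + 7·3.

33 30 10
7 25 25
21 7 16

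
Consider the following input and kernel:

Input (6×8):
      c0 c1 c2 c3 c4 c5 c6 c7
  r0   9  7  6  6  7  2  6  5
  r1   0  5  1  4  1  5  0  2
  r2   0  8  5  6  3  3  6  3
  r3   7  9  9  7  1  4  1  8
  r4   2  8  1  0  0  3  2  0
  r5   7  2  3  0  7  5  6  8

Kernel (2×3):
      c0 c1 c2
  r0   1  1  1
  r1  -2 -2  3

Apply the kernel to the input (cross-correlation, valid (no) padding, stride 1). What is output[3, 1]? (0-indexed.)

7

The receptive field on the input at this output position is [9 9 7 / 8 1 0]. Elementwise product with the kernel and sum: 9·1 + 9·1 + 7·1 + 8·-2 + 1·-2 + 0·3.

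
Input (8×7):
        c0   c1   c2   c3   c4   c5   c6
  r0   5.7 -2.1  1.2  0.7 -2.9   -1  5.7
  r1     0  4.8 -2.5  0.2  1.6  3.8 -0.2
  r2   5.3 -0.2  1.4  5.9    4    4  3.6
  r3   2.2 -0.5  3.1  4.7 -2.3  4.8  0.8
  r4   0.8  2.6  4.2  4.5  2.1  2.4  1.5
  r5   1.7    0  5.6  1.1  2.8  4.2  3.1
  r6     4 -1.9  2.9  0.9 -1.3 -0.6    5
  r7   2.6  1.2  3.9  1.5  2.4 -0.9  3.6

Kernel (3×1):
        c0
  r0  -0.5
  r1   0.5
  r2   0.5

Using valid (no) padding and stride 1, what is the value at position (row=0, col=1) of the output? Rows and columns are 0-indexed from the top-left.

The receptive field on the input at this output position is [-2.1 / 4.8 / -0.2]. Elementwise product with the kernel and sum: -2.1·-0.5 + 4.8·0.5 + -0.2·0.5.

3.35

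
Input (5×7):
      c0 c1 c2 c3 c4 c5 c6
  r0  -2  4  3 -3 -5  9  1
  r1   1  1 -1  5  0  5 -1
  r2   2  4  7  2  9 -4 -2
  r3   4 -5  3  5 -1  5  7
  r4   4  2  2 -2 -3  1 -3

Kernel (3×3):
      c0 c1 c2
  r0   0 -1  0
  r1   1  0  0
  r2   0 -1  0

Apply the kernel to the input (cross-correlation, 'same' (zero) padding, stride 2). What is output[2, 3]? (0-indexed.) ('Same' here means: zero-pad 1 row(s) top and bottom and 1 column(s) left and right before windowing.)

-6

The receptive field on the zero-padded input at this output position is [5 7 0 / 1 -3 0 / 0 0 0]. Elementwise product with the kernel and sum: 7·-1 + 1·1 + 0·-1.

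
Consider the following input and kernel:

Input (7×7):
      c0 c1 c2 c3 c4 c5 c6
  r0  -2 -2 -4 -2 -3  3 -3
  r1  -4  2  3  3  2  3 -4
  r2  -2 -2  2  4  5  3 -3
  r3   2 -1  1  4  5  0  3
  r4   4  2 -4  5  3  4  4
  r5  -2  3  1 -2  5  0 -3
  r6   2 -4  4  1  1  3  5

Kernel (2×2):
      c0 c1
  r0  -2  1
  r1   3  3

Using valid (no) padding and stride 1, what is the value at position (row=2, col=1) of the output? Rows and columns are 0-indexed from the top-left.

The receptive field on the input at this output position is [-2 2 / -1 1]. Elementwise product with the kernel and sum: -2·-2 + 2·1 + -1·3 + 1·3.

6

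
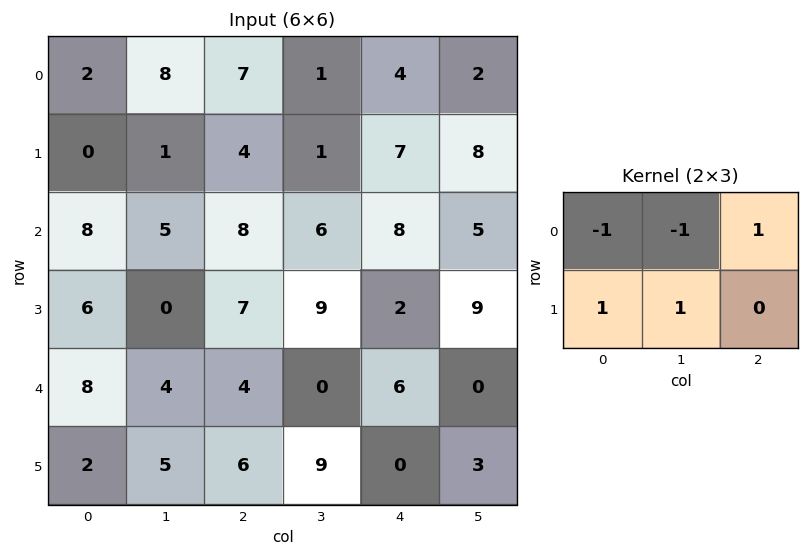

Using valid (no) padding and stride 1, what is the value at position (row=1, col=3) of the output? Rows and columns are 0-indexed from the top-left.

The receptive field on the input at this output position is [1 7 8 / 6 8 5]. Elementwise product with the kernel and sum: 1·-1 + 7·-1 + 8·1 + 6·1 + 8·1.

14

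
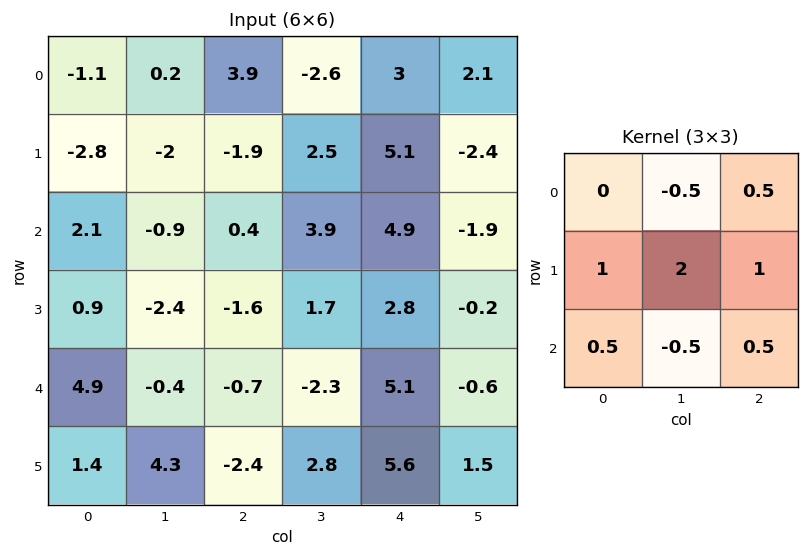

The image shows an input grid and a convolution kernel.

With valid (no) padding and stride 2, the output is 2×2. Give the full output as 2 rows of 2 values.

Output[0,0]: The receptive field on the input at this output position is [-1.1 0.2 3.9 / -2.8 -2 -1.9 / 2.1 -0.9 0.4]. Elementwise product with the kernel and sum: 0.2·-0.5 + 3.9·0.5 + -2.8·1 + -2·2 + -1.9·1 + 2.1·0.5 + -0.9·-0.5 + 0.4·0.5.
Output[0,1]: The receptive field on the input at this output position is [3.9 -2.6 3 / -1.9 2.5 5.1 / 0.4 3.9 4.9]. Elementwise product with the kernel and sum: -2.6·-0.5 + 3·0.5 + -1.9·1 + 2.5·2 + 5.1·1 + 0.4·0.5 + 3.9·-0.5 + 4.9·0.5.

-5.15 11.7
-2.55 8.45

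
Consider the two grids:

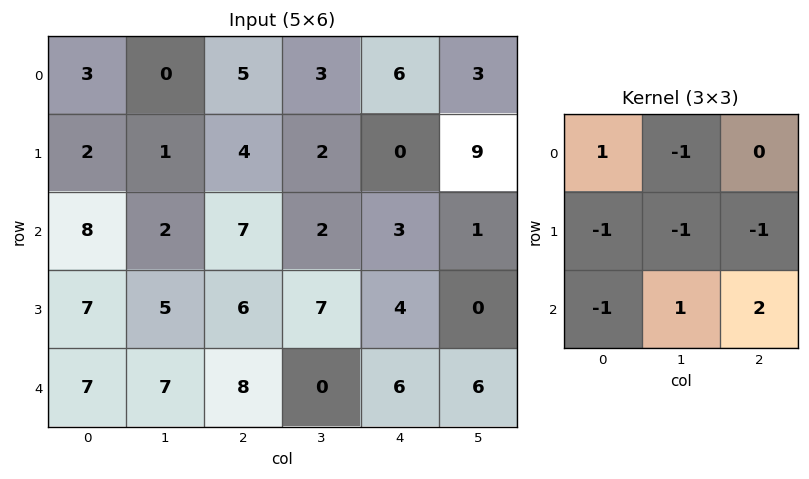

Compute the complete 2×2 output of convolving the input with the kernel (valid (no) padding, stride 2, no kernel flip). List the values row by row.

4 -3
4 -8

Output[0,0]: The receptive field on the input at this output position is [3 0 5 / 2 1 4 / 8 2 7]. Elementwise product with the kernel and sum: 3·1 + 0·-1 + 2·-1 + 1·-1 + 4·-1 + 8·-1 + 2·1 + 7·2.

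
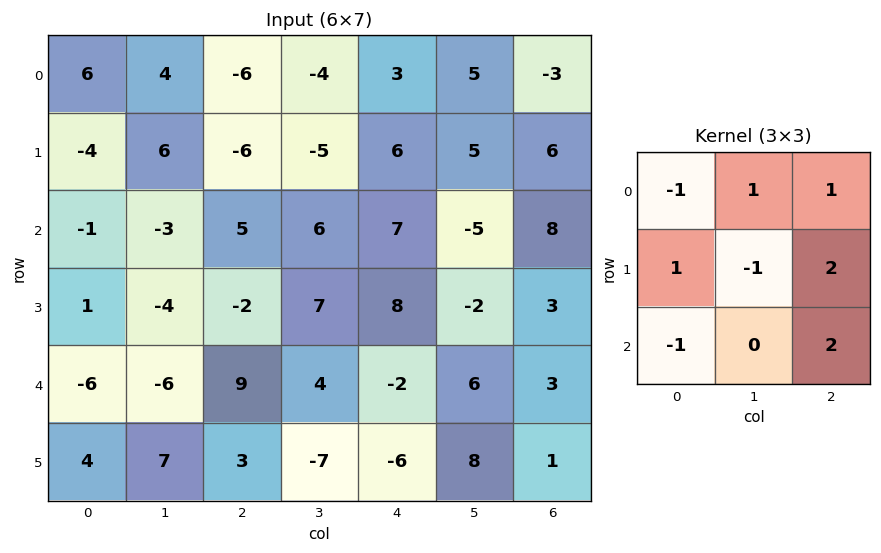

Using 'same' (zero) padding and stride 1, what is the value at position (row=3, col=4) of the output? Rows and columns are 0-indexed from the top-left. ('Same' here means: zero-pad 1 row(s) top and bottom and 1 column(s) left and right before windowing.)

-1

The receptive field on the zero-padded input at this output position is [6 7 -5 / 7 8 -2 / 4 -2 6]. Elementwise product with the kernel and sum: 6·-1 + 7·1 + -5·1 + 7·1 + 8·-1 + -2·2 + 4·-1 + 6·2.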